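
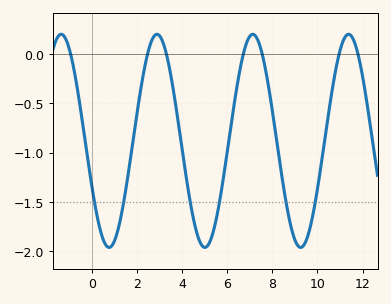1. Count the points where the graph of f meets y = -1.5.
6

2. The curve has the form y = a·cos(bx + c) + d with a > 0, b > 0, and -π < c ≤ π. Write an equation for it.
y = 1.08cos(1.5x + 2) - 0.88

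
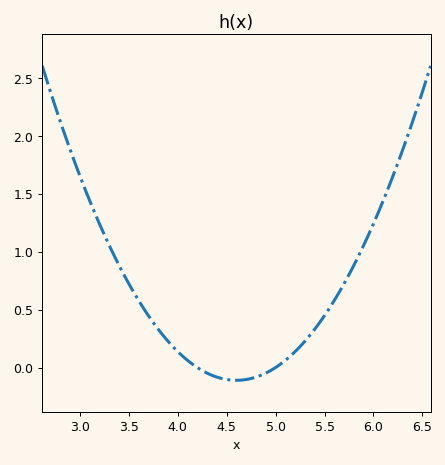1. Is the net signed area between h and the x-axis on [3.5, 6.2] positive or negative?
positive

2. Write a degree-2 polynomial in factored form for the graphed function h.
y = 0.69(x - 4.2)(x - 5)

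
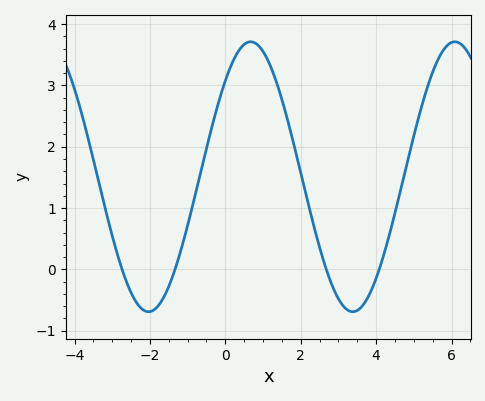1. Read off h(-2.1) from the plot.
-0.684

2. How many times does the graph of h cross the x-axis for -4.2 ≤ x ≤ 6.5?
4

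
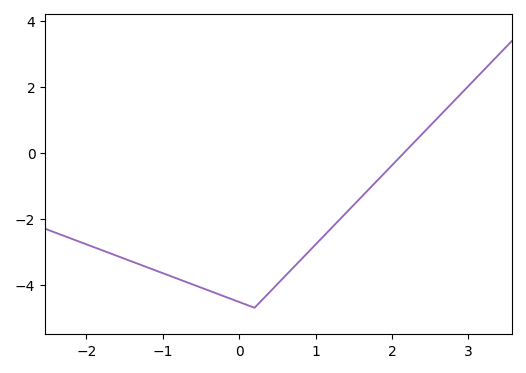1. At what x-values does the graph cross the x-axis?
2.2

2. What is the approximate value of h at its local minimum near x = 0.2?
-4.6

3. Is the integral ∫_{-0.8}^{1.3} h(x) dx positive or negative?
negative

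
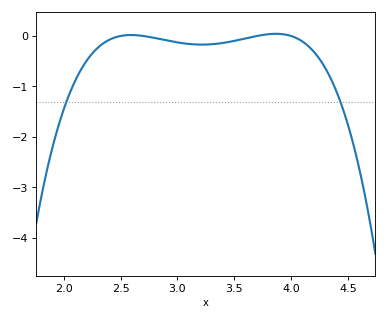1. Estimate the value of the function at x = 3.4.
-0.1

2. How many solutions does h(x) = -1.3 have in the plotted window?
2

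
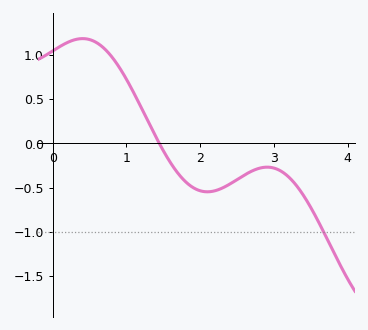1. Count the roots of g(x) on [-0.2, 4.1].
1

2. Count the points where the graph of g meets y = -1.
1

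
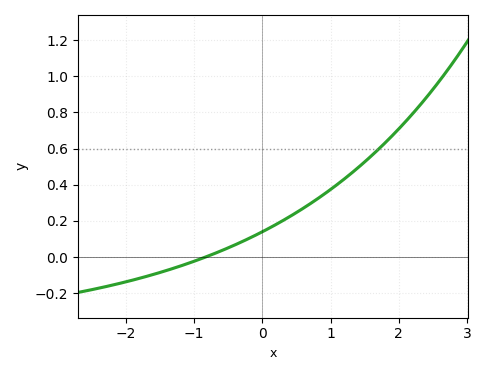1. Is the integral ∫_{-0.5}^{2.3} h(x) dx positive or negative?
positive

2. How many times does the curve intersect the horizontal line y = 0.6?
1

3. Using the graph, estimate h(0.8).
0.32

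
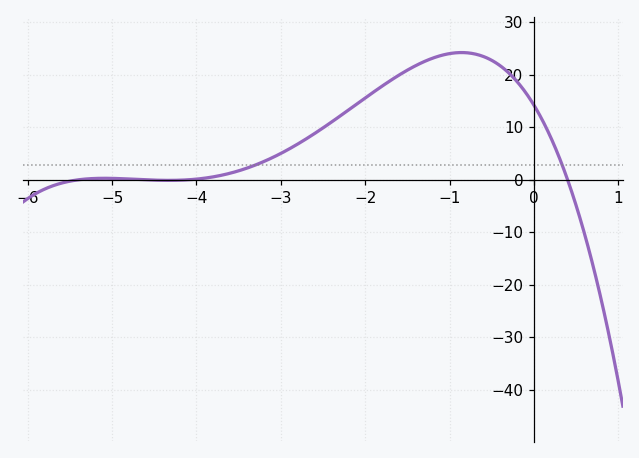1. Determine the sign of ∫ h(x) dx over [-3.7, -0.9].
positive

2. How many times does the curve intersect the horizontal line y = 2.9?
2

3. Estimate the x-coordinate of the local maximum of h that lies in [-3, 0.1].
-0.9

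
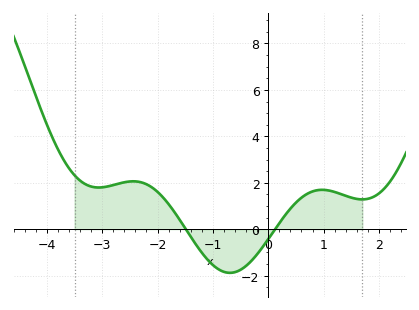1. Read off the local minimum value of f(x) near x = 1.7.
1.2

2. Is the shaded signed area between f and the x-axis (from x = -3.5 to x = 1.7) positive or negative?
positive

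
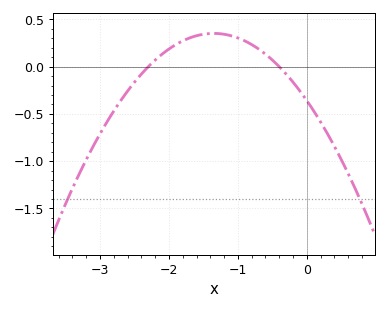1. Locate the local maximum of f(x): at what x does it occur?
-1.4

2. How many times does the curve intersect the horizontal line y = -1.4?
2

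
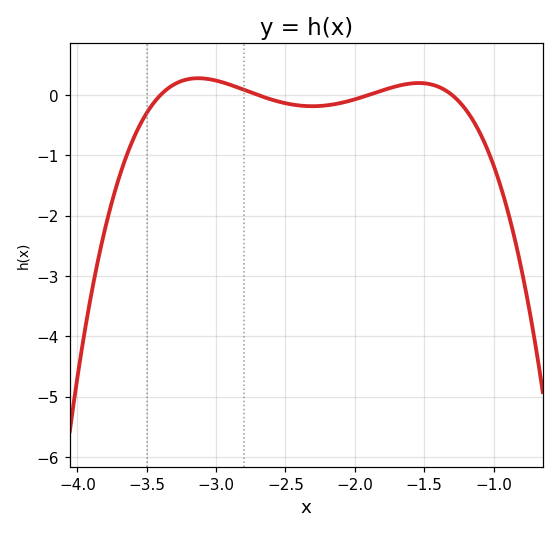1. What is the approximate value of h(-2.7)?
0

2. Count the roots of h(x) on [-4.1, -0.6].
4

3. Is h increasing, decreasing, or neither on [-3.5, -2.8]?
neither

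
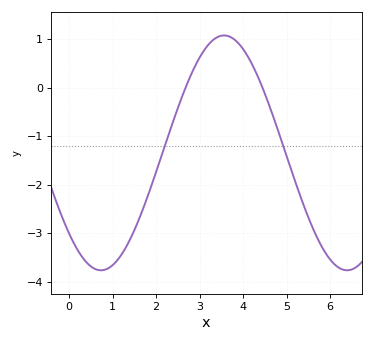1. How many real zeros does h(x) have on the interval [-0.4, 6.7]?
2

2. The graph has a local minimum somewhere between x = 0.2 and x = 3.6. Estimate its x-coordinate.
0.7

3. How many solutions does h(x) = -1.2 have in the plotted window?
2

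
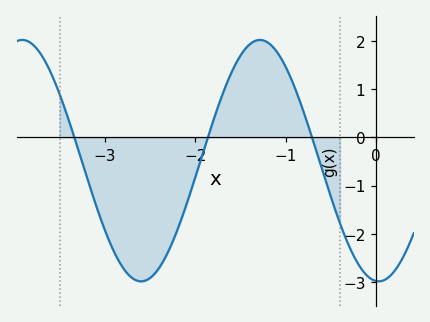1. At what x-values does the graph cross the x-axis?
-3.3, -1.9, -0.7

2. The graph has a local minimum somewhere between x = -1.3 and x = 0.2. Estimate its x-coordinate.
0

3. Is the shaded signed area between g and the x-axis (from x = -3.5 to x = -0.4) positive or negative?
negative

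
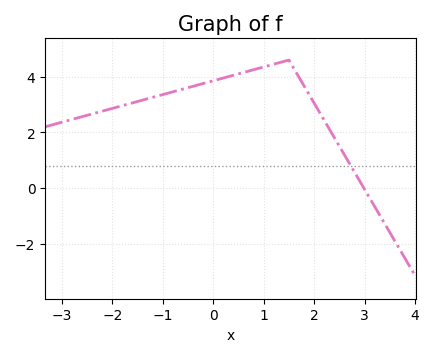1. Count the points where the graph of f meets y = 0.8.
1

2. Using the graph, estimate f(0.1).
4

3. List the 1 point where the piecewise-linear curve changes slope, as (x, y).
(1.5, 4.6)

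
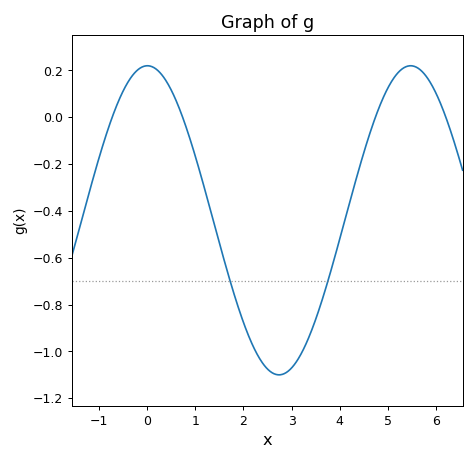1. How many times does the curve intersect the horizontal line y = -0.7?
2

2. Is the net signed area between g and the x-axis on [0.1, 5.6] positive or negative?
negative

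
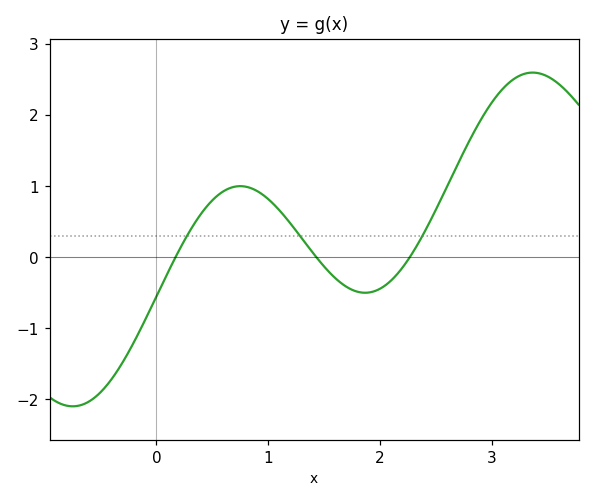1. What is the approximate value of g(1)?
0.8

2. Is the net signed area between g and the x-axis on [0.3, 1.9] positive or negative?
positive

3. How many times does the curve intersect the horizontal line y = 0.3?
3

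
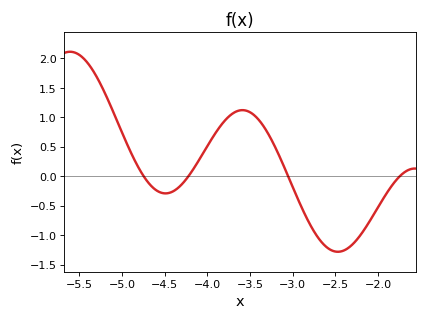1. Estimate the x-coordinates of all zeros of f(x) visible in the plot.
-4.7, -4.2, -3.1, -1.7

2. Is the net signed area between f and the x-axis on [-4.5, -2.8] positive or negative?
positive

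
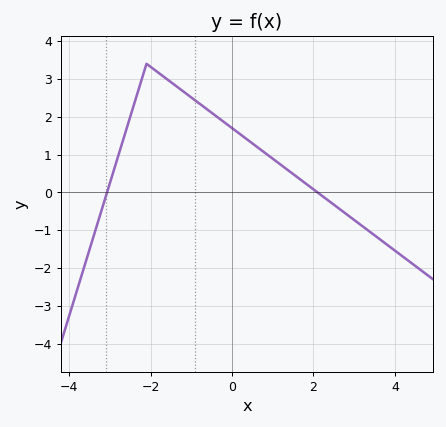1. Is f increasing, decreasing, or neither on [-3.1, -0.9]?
neither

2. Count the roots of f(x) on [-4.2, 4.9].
2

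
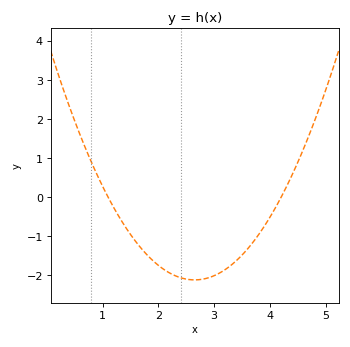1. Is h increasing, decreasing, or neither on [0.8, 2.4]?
decreasing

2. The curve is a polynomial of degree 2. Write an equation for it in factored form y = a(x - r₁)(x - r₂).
y = 0.88(x - 1.1)(x - 4.2)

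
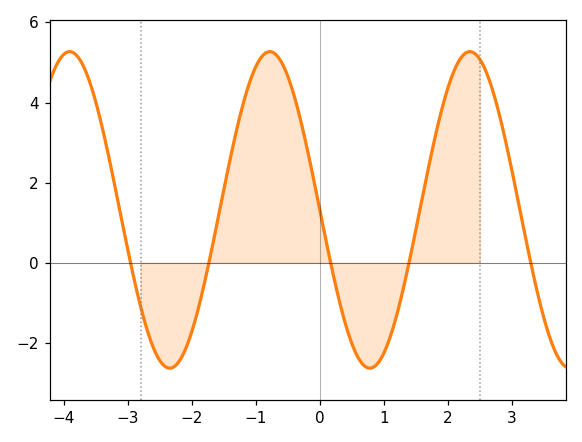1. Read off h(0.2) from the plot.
-0.228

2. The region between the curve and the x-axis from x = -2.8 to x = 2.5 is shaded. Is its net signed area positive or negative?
positive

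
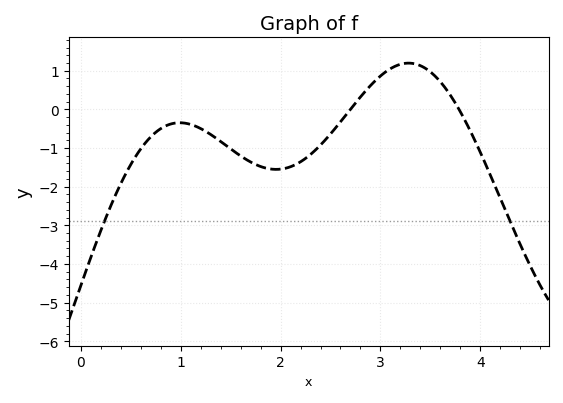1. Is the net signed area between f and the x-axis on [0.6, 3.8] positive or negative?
negative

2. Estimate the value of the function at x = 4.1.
-1.7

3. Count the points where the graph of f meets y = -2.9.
2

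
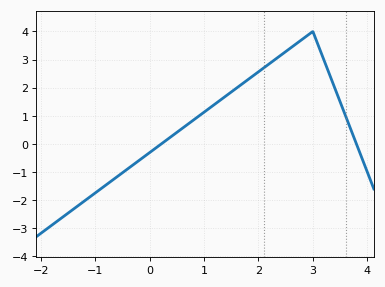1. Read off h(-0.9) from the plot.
-1.6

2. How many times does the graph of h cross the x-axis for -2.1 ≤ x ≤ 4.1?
2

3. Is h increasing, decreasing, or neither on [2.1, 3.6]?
neither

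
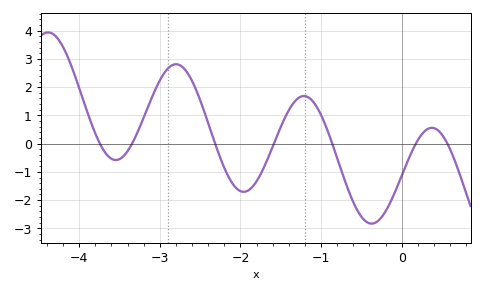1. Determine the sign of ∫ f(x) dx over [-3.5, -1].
positive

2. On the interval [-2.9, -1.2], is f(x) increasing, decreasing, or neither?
neither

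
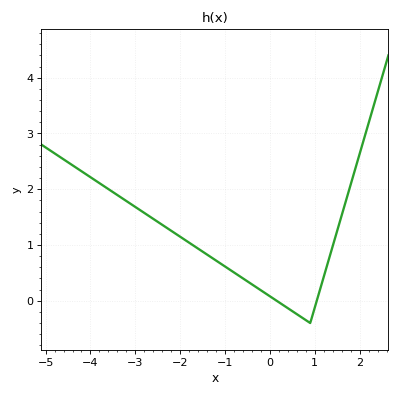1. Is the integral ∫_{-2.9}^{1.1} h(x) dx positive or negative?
positive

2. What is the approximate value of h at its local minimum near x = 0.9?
-0.4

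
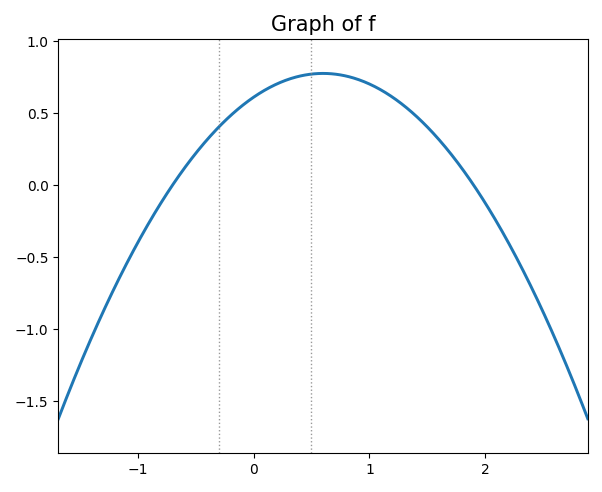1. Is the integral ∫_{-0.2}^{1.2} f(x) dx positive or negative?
positive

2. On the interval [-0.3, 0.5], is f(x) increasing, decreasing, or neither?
increasing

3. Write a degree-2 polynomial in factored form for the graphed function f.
y = -0.46(x + 0.7)(x - 1.9)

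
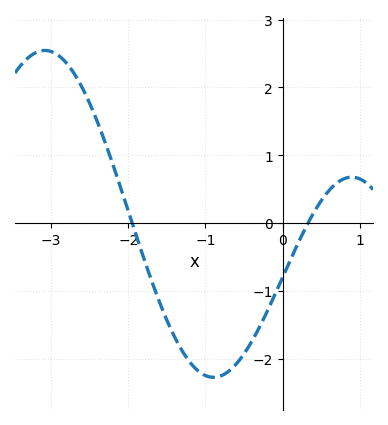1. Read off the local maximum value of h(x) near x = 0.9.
0.677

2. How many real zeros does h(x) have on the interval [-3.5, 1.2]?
2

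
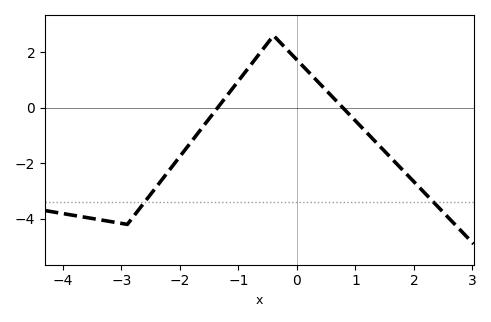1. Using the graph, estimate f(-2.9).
-4.2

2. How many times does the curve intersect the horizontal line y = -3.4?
2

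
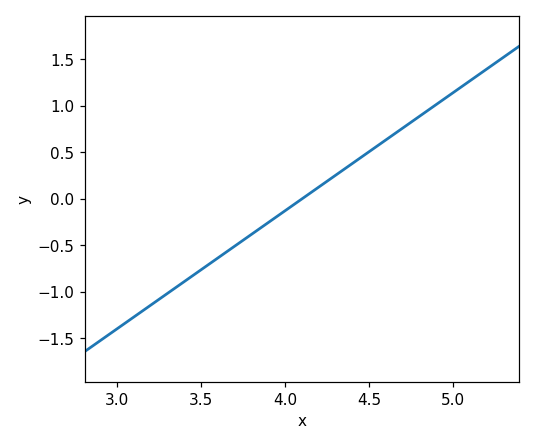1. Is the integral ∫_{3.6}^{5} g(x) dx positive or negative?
positive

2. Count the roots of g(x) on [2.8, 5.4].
1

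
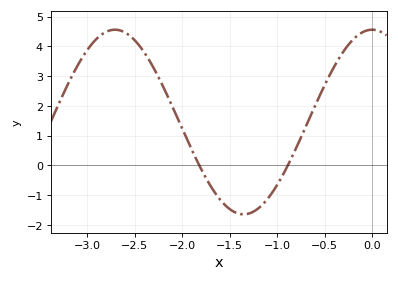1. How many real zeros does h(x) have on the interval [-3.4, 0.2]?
2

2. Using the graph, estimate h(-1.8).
-0.126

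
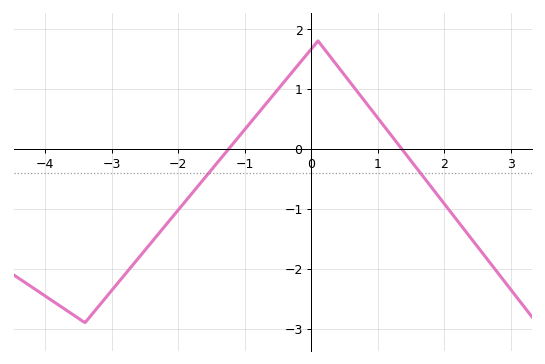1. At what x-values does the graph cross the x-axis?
-1.2, 1.4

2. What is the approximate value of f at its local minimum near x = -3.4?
-2.9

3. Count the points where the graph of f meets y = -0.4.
2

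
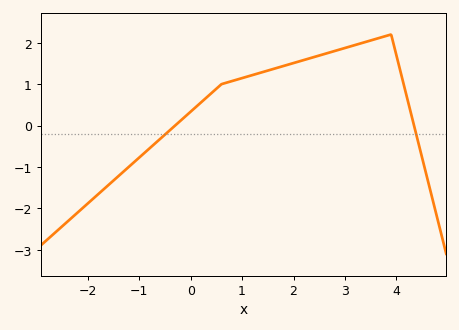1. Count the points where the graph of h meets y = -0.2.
2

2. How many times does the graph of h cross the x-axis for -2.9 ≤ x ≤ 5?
2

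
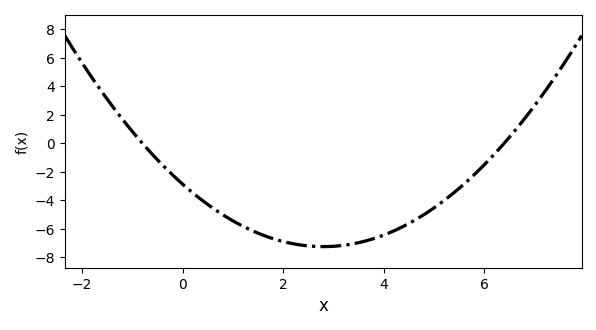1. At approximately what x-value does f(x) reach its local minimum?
2.8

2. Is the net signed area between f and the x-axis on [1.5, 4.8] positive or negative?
negative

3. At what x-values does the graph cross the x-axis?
-0.8, 6.4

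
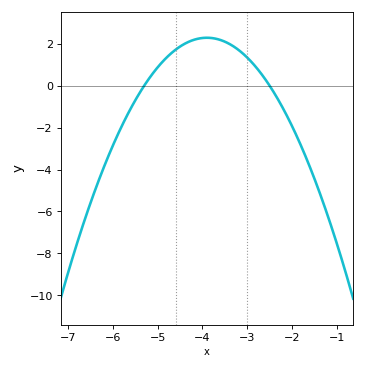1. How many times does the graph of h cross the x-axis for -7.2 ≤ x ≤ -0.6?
2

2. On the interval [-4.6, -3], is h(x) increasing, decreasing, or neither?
neither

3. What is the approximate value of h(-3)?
1.35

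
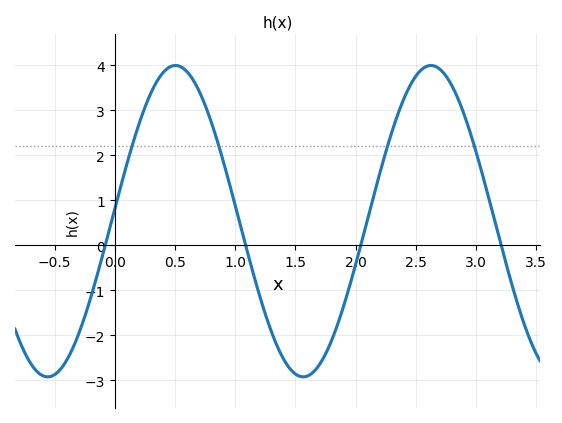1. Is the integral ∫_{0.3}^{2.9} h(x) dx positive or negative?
positive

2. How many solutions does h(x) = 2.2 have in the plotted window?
4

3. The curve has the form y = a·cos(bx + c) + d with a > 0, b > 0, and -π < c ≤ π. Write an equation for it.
y = 3.46cos(2.96x - 1.49) + 0.54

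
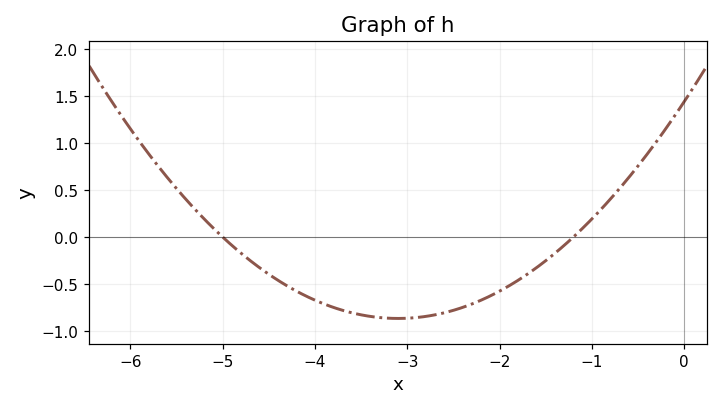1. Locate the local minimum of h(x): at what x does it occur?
-3.1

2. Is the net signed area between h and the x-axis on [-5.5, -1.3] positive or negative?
negative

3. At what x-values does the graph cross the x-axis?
-5, -1.2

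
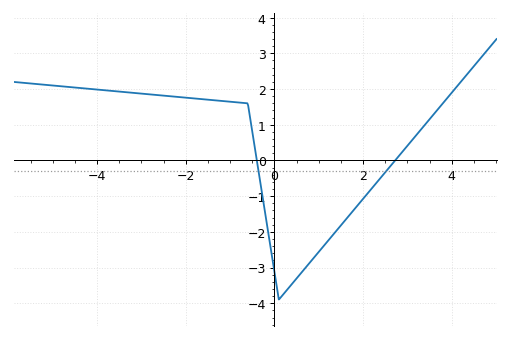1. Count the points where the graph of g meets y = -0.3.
2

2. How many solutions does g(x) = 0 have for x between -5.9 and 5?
2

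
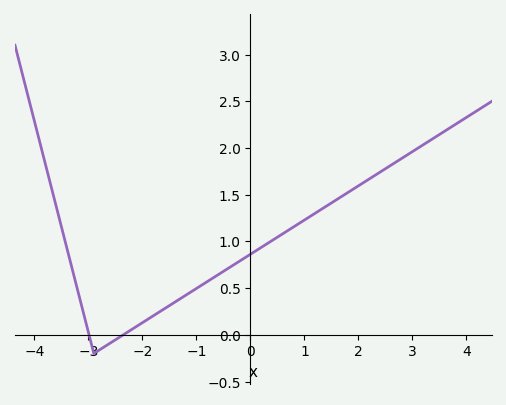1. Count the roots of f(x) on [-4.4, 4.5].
2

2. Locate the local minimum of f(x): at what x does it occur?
-2.9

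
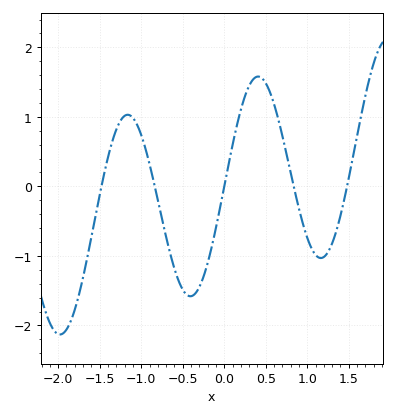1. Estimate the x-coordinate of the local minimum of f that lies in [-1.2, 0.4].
-0.4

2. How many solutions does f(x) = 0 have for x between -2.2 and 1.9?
5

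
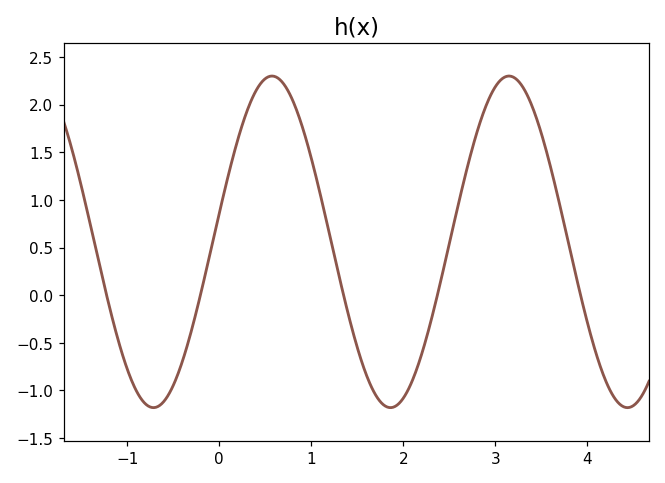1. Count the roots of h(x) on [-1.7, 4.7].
5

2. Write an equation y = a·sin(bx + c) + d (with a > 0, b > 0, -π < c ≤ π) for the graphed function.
y = 1.74sin(2.44x + 0.17) + 0.56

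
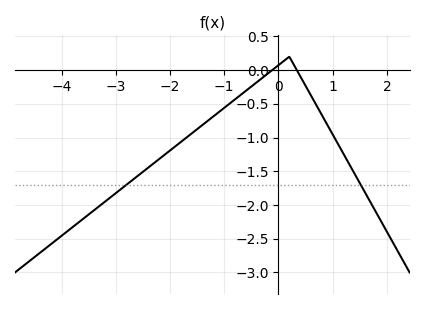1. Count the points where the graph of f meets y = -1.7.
2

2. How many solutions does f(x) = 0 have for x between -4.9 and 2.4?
2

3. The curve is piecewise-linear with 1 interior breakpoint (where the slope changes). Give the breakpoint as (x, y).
(0.2, 0.2)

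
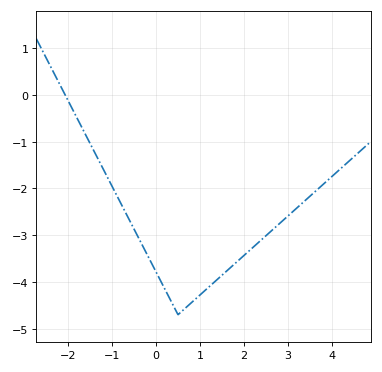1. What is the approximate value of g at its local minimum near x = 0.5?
-4.7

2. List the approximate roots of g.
-2.06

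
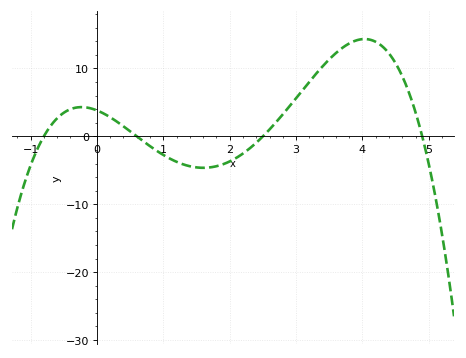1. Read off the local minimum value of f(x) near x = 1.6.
-5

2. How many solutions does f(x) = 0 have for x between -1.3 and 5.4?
4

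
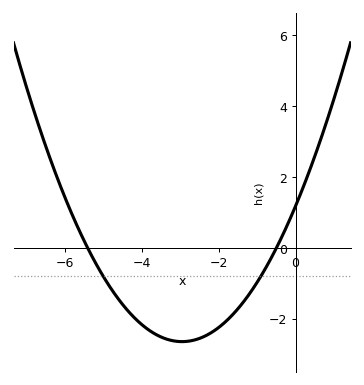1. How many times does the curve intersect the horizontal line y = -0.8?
2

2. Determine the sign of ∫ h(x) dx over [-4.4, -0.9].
negative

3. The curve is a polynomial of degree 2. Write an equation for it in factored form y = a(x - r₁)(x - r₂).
y = 0.44(x + 5.4)(x + 0.5)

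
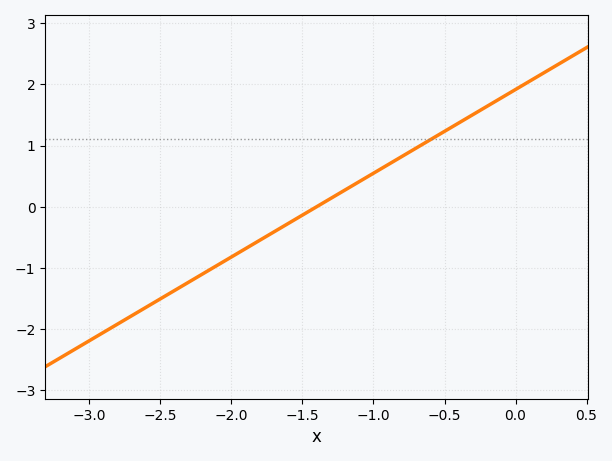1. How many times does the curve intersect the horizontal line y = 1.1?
1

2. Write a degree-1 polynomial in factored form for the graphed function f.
y = 1.37(x + 1.4)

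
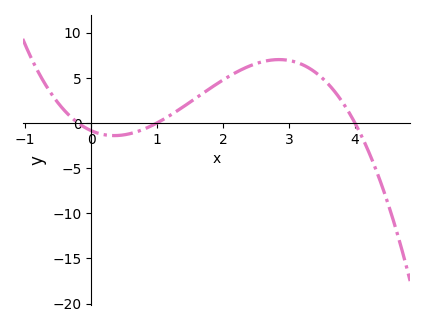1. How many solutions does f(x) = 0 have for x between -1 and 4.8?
3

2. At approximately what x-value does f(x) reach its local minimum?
0.4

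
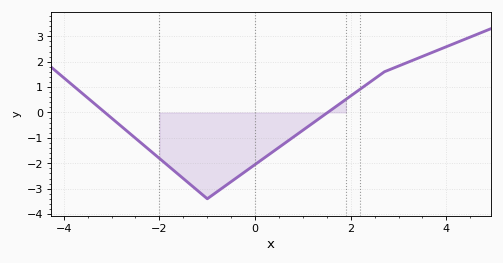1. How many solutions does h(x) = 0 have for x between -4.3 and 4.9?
2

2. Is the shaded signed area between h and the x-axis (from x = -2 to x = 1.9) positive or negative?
negative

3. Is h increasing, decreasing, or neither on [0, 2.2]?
increasing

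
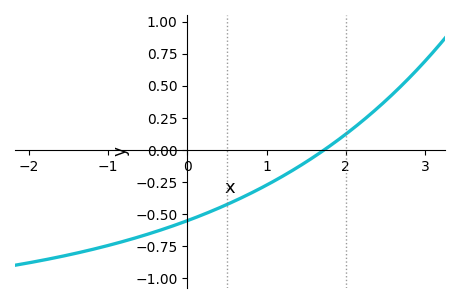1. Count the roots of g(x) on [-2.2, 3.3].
1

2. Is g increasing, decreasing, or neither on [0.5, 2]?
increasing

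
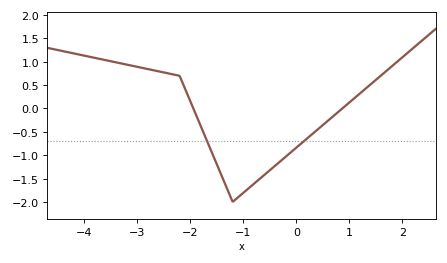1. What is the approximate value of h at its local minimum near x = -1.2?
-2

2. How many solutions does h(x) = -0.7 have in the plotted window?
2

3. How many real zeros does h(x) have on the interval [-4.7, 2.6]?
2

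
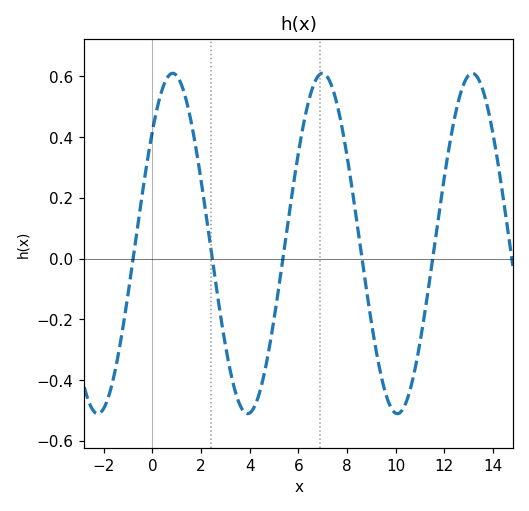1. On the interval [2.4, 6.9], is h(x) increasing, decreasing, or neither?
neither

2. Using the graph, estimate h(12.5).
0.49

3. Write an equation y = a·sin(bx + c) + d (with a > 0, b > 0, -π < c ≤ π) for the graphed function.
y = 0.56sin(1.02x + 0.72) + 0.05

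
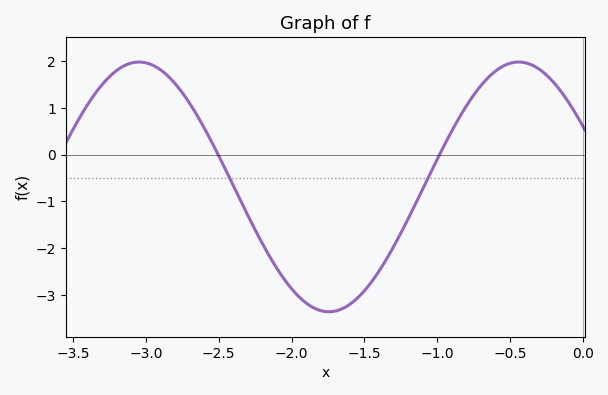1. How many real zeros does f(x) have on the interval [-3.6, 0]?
2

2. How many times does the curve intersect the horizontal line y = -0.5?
2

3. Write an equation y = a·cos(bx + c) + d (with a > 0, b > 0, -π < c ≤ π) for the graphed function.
y = 2.67cos(2.41x + 1.06) - 0.69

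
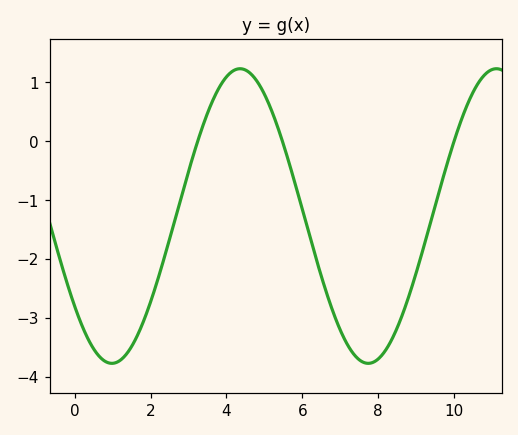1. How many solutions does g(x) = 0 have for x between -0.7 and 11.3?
3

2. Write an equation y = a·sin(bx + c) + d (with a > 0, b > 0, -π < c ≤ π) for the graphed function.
y = 2.5sin(0.93x - 2.48) - 1.27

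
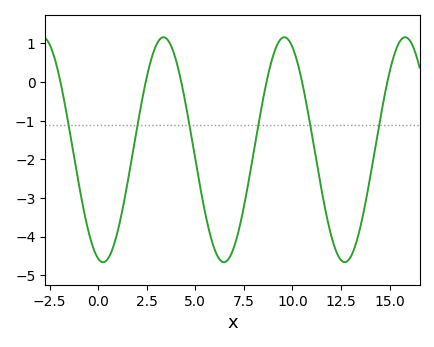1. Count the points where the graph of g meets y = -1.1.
6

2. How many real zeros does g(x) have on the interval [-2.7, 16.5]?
6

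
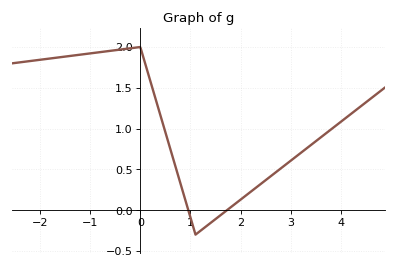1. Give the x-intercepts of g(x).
1, 1.7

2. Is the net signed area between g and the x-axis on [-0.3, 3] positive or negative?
positive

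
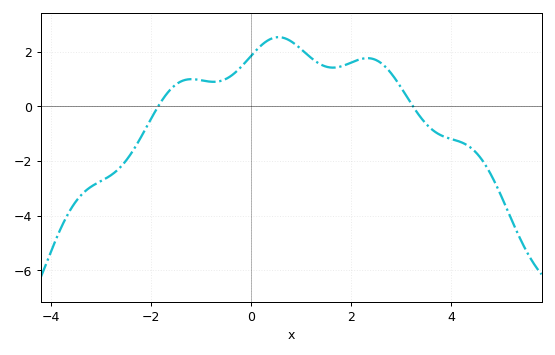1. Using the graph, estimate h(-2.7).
-2.4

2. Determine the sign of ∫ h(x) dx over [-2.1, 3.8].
positive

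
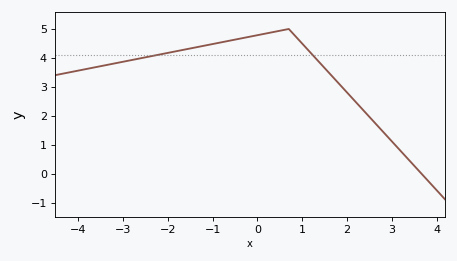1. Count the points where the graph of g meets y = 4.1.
2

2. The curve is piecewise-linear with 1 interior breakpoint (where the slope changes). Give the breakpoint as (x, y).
(0.7, 5)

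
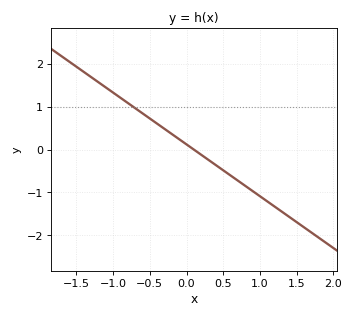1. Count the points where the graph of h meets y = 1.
1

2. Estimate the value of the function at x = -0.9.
1.2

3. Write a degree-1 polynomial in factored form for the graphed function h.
y = -1.21(x - 0.1)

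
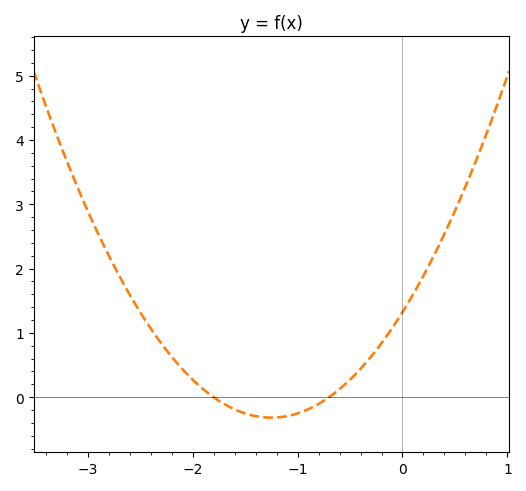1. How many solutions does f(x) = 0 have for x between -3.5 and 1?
2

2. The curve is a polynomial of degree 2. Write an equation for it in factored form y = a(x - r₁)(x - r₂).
y = 1.05(x + 1.8)(x + 0.7)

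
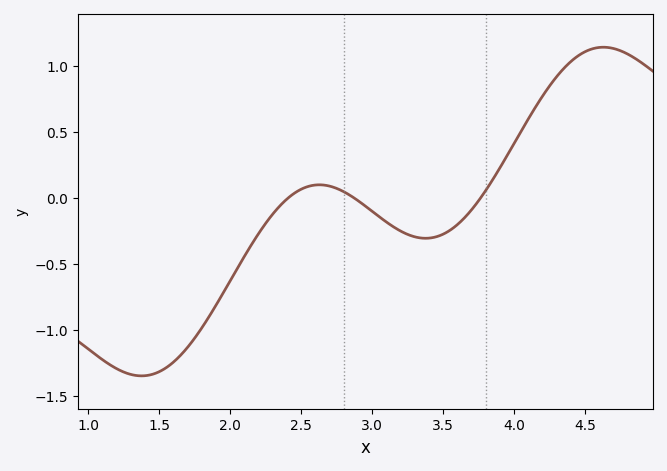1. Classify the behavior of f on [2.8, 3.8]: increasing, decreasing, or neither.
neither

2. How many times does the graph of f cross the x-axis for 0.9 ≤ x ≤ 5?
3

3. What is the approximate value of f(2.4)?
-0.008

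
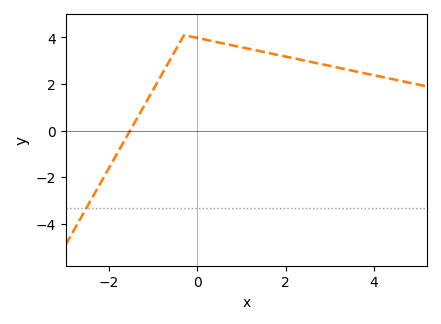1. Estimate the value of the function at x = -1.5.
0.065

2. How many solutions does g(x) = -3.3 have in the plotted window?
1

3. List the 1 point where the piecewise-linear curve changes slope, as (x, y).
(-0.3, 4.1)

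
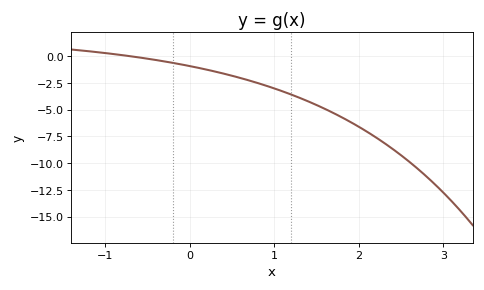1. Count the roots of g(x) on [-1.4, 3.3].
1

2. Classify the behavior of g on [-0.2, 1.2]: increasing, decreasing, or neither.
decreasing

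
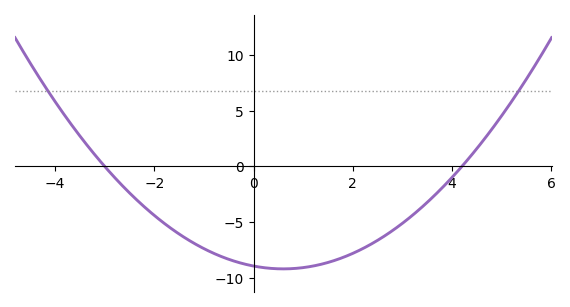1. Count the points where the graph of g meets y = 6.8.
2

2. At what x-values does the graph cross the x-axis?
-3, 4.2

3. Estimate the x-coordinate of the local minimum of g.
0.6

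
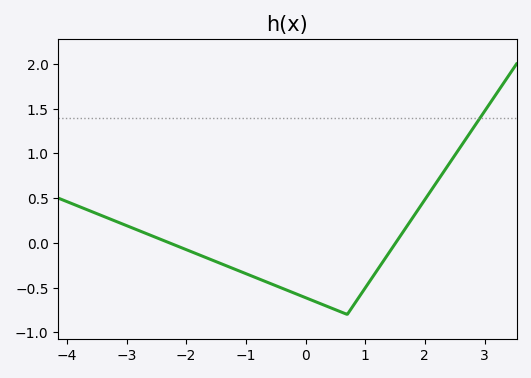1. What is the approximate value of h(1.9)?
0.385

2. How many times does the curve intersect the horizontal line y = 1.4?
1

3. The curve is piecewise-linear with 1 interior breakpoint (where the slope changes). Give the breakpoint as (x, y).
(0.7, -0.8)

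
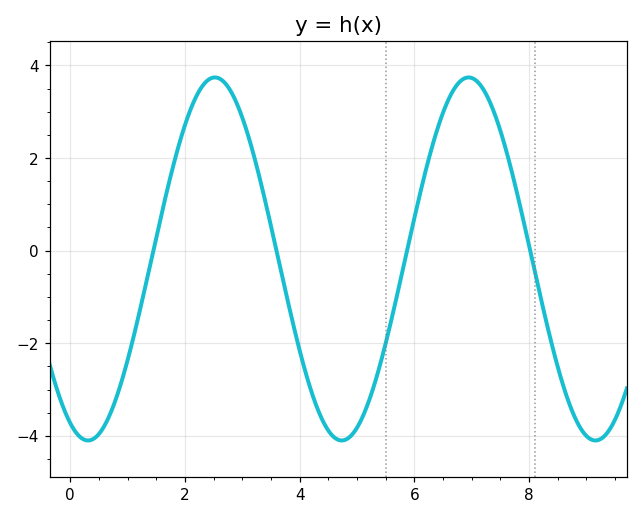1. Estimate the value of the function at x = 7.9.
0.669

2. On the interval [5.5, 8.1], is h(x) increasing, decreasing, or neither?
neither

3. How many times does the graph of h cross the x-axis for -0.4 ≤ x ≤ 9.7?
4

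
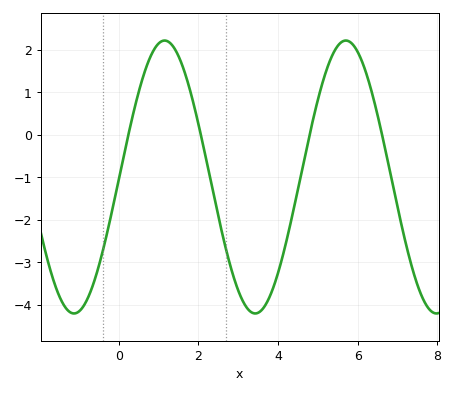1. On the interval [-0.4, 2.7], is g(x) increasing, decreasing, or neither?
neither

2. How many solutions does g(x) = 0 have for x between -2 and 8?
4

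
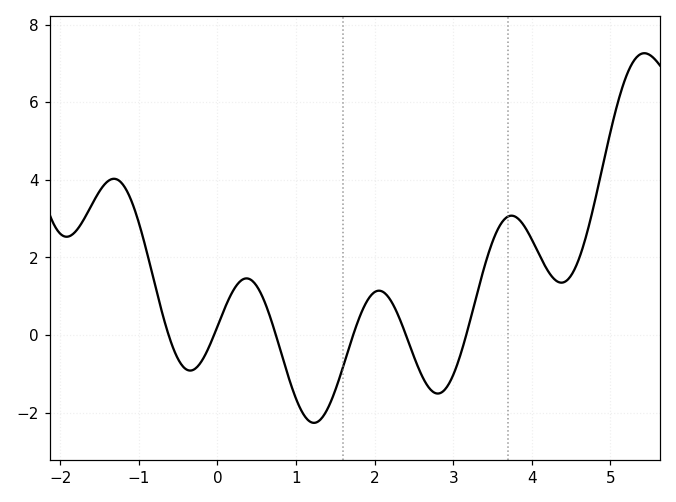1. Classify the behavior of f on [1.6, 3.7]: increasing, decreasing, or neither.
neither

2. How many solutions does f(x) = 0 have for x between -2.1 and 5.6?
6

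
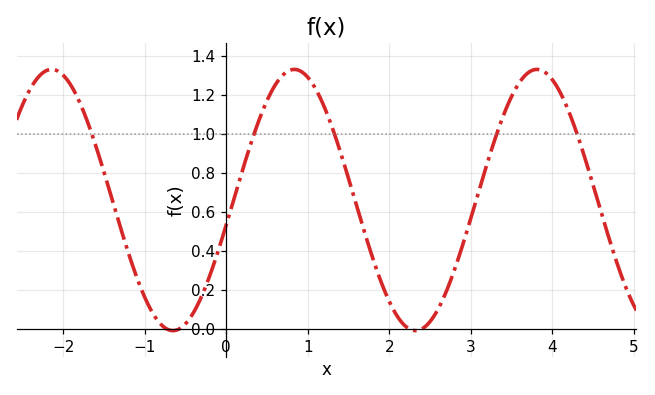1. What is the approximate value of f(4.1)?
1.21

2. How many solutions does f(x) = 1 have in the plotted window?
5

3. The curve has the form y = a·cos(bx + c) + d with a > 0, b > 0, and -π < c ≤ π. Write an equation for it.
y = 0.67cos(2.11x - 1.76) + 0.66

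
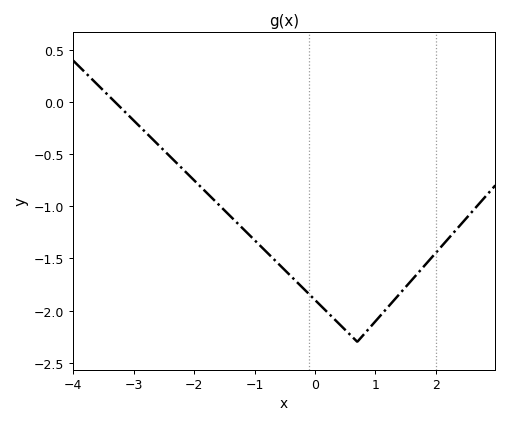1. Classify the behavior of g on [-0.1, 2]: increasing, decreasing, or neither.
neither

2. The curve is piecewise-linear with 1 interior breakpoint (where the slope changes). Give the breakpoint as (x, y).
(0.7, -2.3)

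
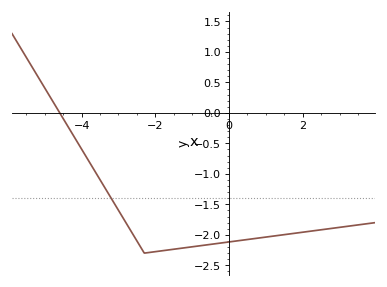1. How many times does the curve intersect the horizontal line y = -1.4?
1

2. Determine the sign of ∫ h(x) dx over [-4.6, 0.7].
negative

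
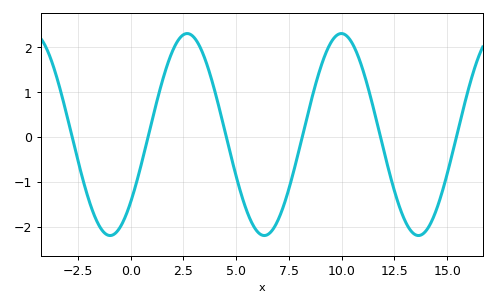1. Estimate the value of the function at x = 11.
1.5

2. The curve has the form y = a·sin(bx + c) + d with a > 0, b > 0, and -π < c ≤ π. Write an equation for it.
y = 2.25sin(0.86x - 0.73) + 0.06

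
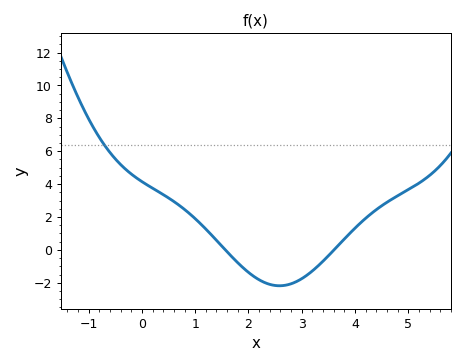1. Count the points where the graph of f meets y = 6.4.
1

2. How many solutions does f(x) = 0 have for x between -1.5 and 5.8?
2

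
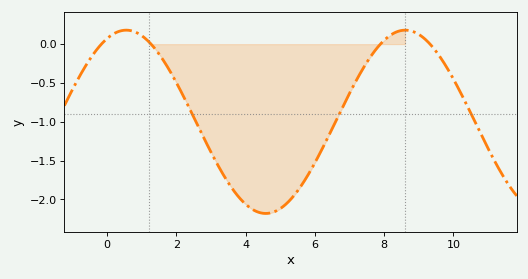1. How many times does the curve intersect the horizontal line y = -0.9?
3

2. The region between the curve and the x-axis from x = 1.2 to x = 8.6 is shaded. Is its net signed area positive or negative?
negative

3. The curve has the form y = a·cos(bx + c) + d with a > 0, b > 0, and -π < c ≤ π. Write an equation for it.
y = 1.18cos(0.78x - 0.43) - 1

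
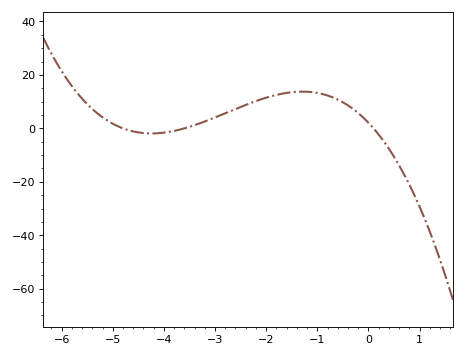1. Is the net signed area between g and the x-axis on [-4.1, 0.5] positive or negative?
positive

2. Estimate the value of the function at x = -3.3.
1.87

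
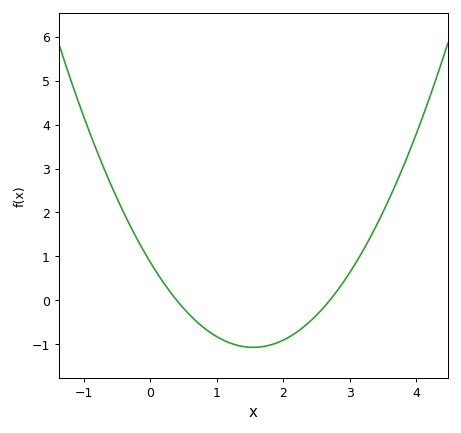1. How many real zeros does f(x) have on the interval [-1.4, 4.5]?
2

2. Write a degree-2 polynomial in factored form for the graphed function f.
y = 0.81(x - 0.4)(x - 2.7)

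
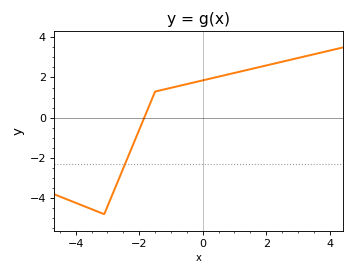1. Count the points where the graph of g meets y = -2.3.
1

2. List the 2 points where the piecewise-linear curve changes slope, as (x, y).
(-3.1, -4.8); (-1.5, 1.3)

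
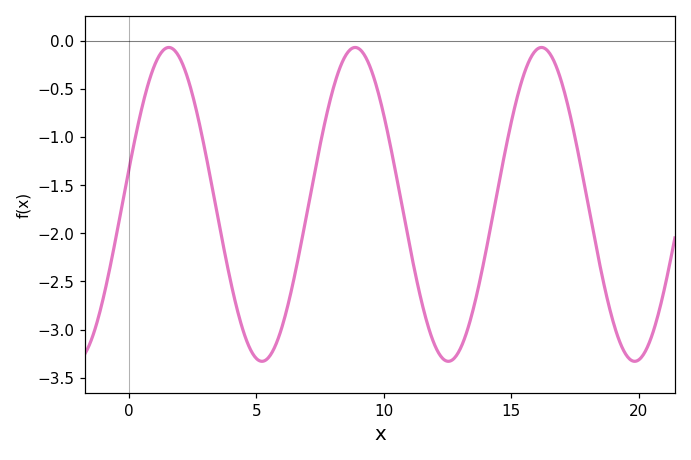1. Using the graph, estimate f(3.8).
-2.25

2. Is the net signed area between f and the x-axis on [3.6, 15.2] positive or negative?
negative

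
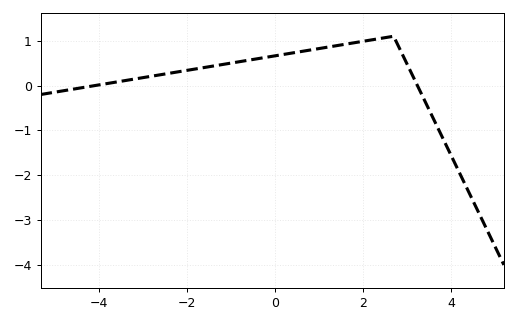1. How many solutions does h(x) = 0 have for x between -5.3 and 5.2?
2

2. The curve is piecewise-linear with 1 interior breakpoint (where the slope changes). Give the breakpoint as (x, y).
(2.7, 1.1)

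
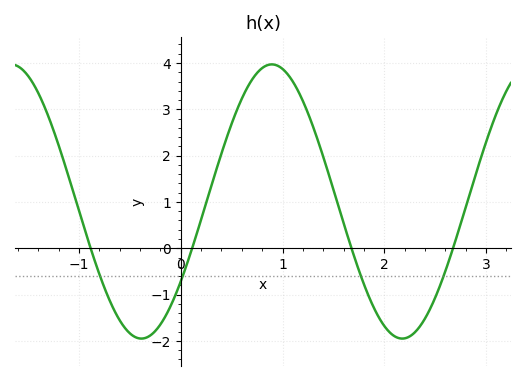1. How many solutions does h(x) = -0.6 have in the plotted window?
4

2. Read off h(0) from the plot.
-0.7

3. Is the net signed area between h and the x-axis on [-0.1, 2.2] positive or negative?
positive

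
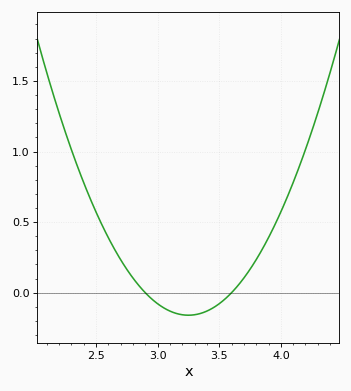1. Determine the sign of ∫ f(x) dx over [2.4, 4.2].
positive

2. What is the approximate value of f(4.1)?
0.8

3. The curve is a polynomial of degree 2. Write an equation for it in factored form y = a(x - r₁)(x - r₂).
y = 1.3(x - 2.9)(x - 3.6)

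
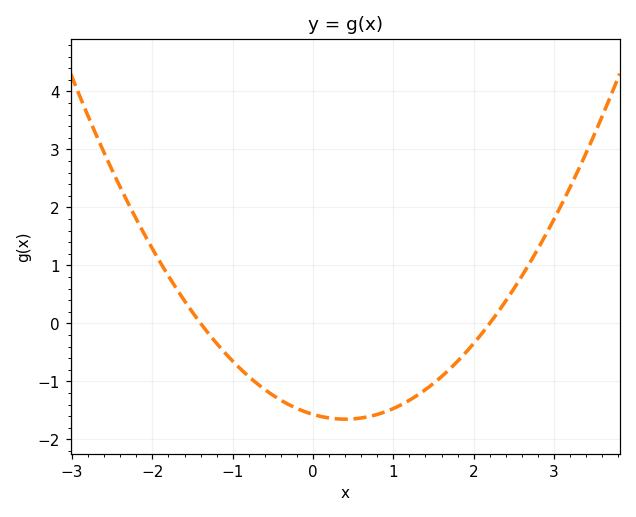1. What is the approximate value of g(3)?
1.8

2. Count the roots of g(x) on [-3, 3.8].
2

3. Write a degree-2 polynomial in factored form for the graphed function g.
y = 0.51(x + 1.4)(x - 2.2)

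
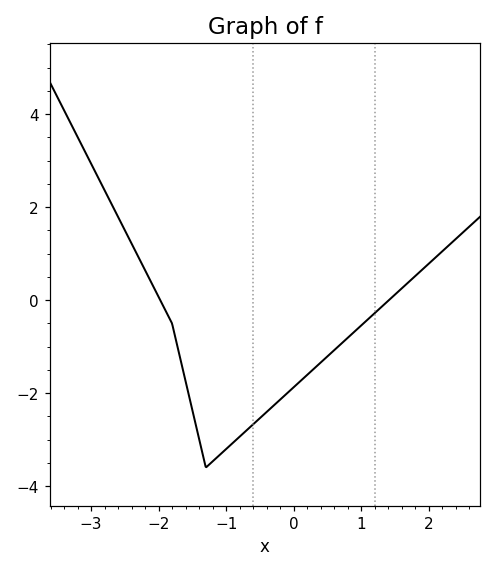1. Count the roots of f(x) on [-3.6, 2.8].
2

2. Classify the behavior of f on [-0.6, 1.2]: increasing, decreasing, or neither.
increasing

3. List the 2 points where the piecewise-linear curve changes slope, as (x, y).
(-1.8, -0.5); (-1.3, -3.6)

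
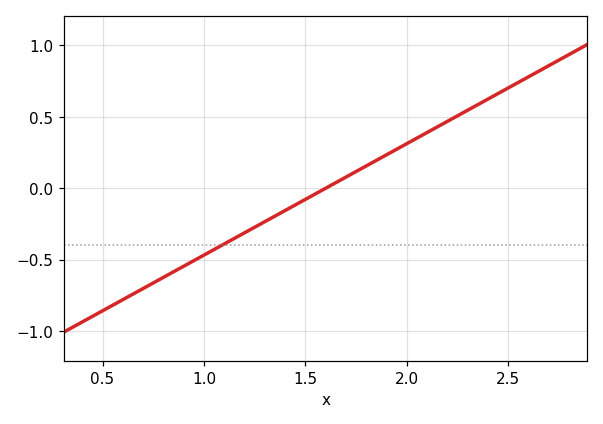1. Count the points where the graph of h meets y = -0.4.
1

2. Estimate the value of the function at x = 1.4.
-0.15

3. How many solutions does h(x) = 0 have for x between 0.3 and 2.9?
1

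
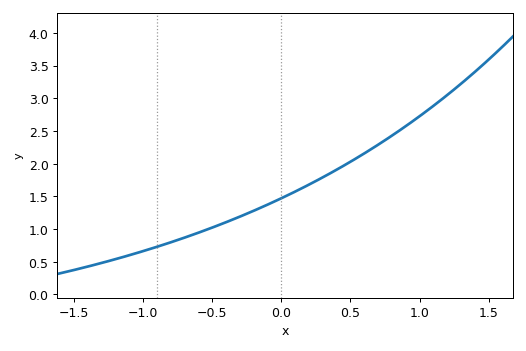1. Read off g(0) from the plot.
1.47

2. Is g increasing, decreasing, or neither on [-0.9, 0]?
increasing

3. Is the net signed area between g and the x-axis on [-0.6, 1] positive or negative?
positive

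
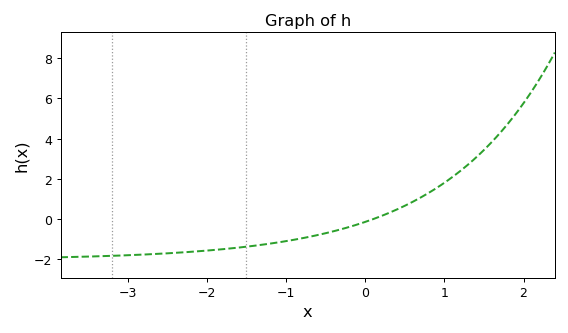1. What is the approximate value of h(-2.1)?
-1.6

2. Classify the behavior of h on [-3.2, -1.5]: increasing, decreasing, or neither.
increasing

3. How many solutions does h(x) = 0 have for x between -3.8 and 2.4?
1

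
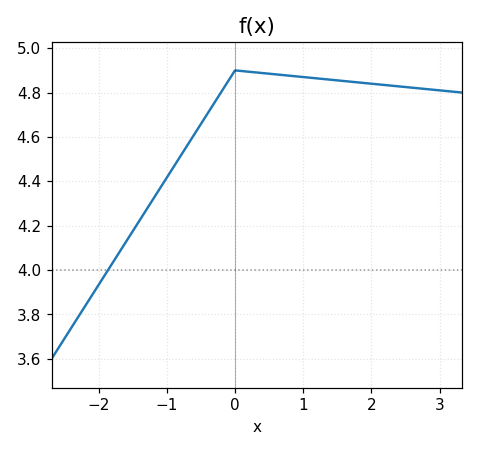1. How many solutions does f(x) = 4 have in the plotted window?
1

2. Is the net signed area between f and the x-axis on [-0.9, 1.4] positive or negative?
positive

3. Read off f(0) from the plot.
4.9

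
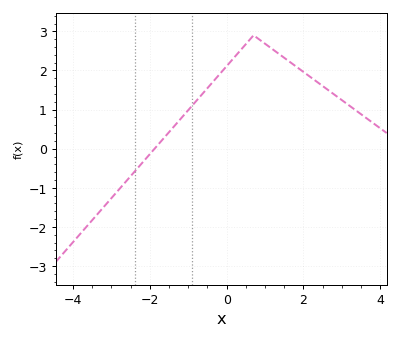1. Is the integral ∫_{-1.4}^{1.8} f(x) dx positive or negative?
positive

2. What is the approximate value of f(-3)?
-1.26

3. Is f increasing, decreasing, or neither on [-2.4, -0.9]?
increasing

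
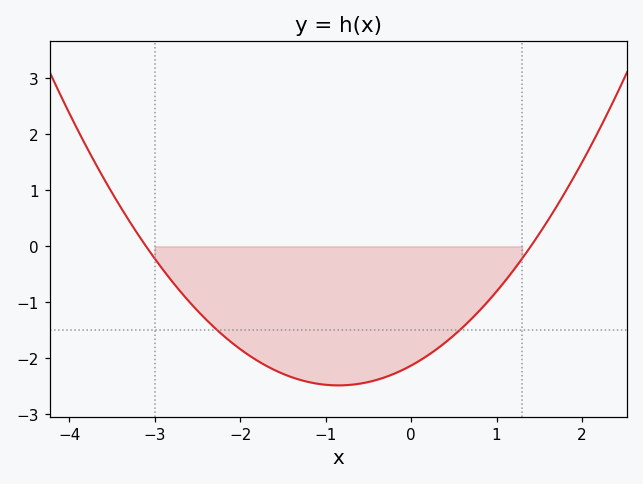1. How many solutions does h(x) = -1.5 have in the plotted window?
2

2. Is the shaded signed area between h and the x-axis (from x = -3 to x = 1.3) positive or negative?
negative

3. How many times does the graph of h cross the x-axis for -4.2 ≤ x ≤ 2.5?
2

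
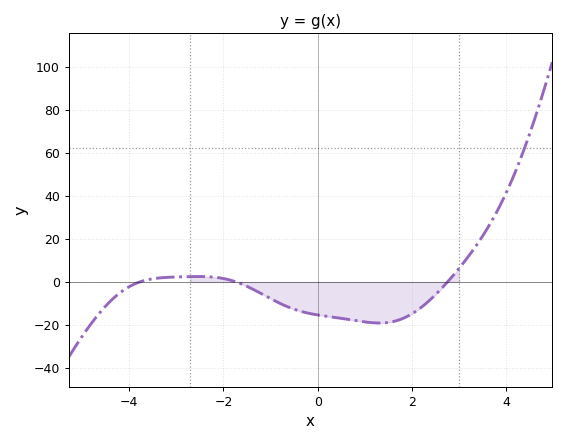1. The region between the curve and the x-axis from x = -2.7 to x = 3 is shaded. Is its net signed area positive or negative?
negative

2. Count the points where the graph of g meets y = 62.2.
1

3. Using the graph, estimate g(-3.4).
2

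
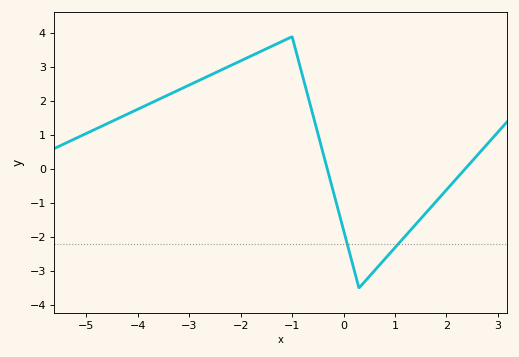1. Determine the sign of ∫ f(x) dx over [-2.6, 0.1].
positive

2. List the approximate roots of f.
-0.315, 2.36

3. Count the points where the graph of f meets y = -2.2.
2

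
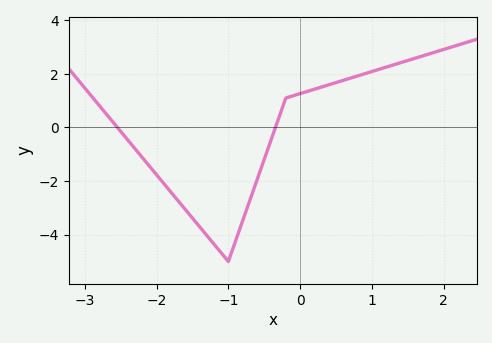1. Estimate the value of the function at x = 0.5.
1.6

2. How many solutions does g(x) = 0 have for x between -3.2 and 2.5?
2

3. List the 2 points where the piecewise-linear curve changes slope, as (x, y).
(-1, -5); (-0.2, 1.1)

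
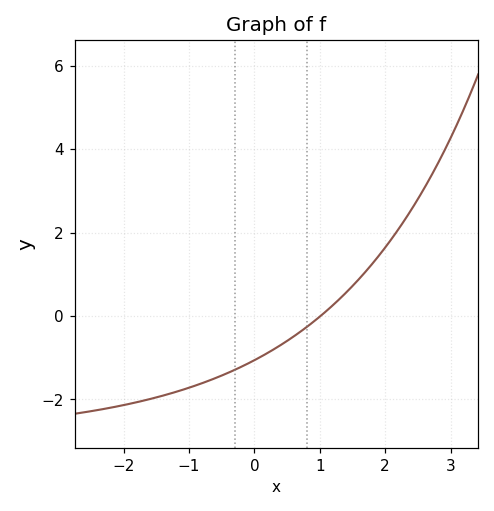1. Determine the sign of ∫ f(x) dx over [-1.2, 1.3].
negative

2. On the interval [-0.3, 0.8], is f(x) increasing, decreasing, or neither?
increasing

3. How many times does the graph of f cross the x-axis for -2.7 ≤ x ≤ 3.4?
1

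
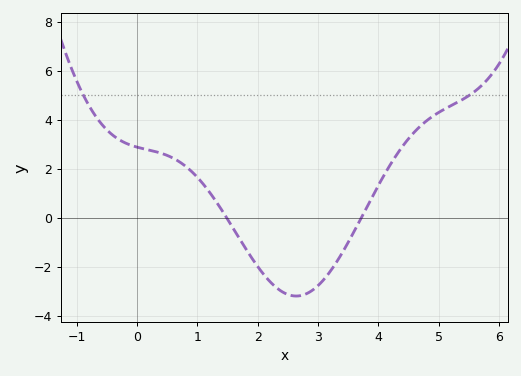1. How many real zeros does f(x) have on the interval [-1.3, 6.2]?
2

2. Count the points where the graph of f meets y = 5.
2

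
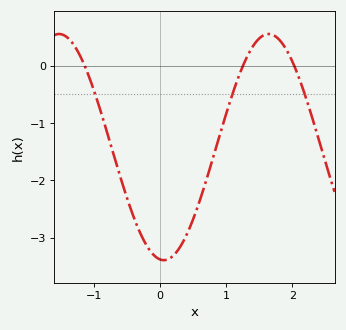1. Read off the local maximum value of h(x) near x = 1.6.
0.55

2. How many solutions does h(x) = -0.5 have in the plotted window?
3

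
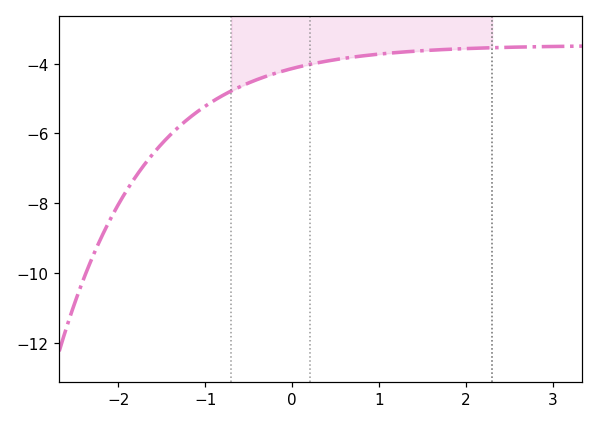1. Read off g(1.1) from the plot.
-3.8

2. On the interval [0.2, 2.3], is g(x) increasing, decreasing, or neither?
increasing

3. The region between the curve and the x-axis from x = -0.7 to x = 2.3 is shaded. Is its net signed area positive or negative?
negative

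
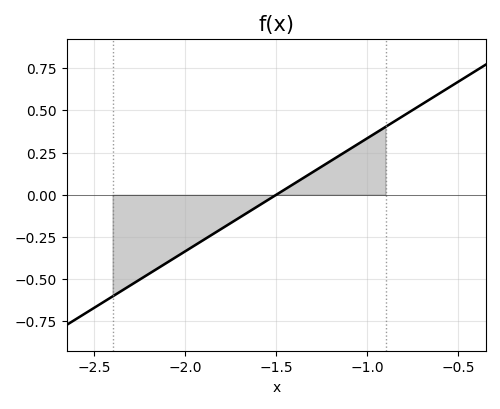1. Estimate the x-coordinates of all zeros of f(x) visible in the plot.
-1.5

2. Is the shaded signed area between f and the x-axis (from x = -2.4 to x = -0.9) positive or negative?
negative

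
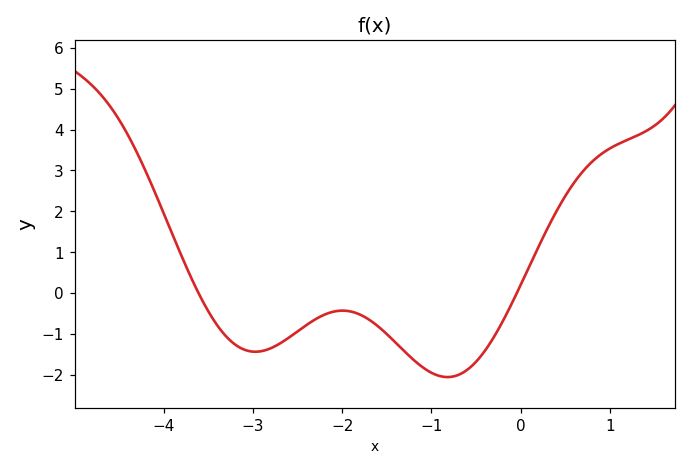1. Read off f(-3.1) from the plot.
-1.4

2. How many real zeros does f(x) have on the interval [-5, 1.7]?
2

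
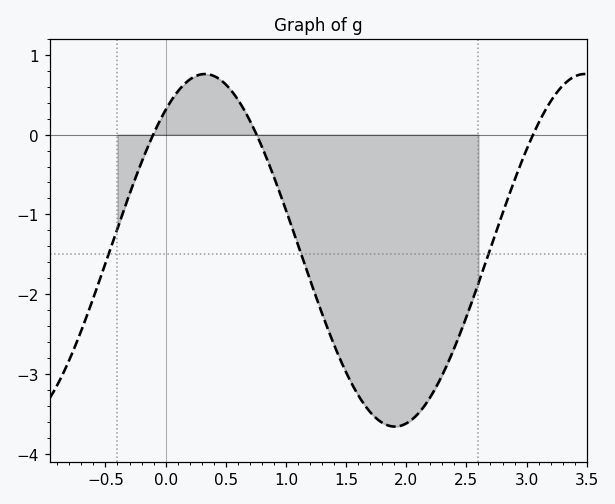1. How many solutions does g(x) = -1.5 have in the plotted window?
3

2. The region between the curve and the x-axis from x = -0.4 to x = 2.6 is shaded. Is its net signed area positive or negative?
negative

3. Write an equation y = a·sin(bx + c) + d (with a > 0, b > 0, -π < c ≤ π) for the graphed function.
y = 2.21sin(2x + 0.92) - 1.45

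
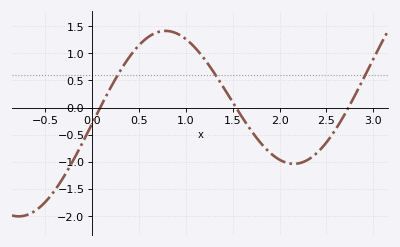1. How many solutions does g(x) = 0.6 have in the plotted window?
3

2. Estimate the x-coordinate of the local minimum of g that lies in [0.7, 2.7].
2.15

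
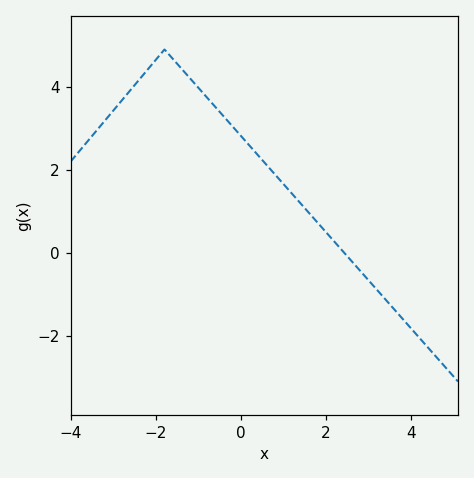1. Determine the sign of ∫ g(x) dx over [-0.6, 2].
positive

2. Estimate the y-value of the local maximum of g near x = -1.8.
4.9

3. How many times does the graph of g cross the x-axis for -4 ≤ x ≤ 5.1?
1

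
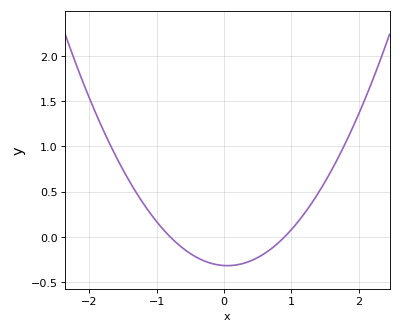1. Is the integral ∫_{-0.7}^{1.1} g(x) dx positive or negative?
negative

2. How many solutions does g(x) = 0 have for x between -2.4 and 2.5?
2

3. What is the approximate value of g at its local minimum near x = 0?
-0.3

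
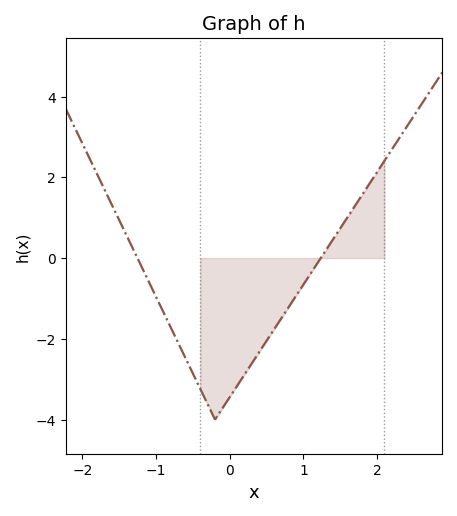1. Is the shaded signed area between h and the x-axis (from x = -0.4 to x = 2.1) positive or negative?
negative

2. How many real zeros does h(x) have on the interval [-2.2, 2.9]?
2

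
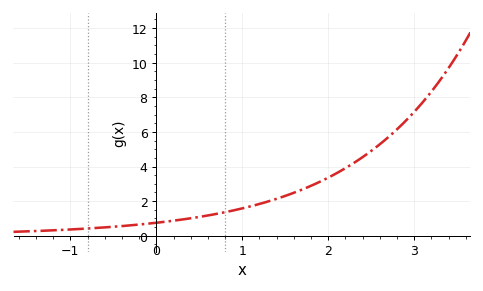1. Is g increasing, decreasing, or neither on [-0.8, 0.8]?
increasing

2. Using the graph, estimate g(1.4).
2.2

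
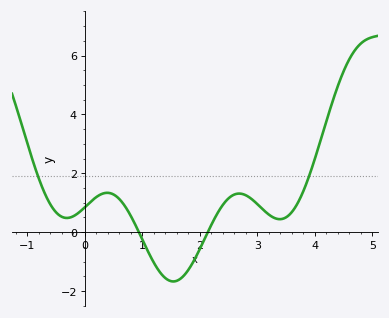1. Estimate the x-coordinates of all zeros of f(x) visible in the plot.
0.942, 2.14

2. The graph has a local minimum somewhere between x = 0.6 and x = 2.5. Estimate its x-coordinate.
1.54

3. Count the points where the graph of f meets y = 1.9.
2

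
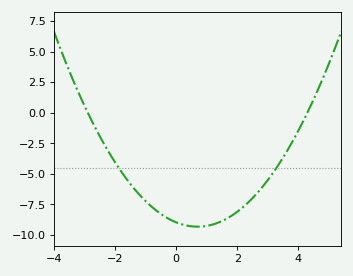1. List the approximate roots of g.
-2.8, 4.2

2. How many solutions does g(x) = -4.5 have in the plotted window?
2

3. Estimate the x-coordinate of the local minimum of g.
0.8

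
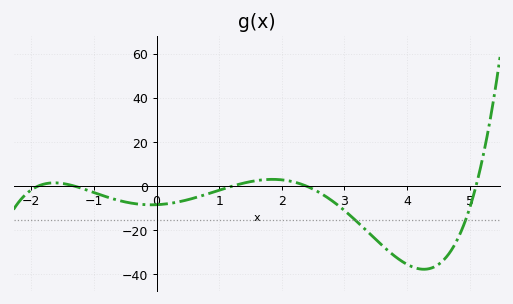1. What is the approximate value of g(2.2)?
1.91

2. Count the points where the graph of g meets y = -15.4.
2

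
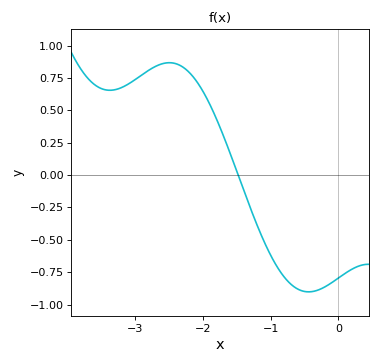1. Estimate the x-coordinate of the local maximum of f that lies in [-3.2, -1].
-2.5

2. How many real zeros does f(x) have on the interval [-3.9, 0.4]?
1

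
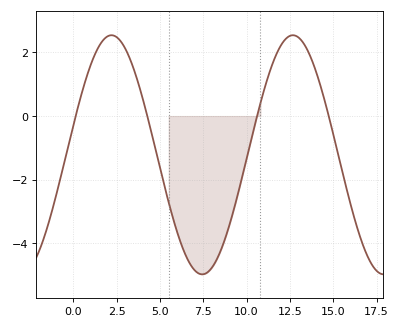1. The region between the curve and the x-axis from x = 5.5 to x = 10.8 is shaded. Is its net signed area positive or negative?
negative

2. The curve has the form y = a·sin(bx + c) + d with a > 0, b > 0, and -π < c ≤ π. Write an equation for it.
y = 3.76sin(0.6x + 0.252) - 1.22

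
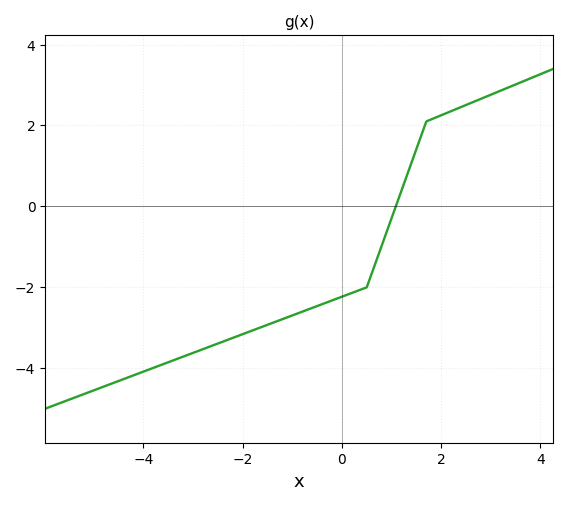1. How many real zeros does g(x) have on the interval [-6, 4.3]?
1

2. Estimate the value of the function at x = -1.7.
-3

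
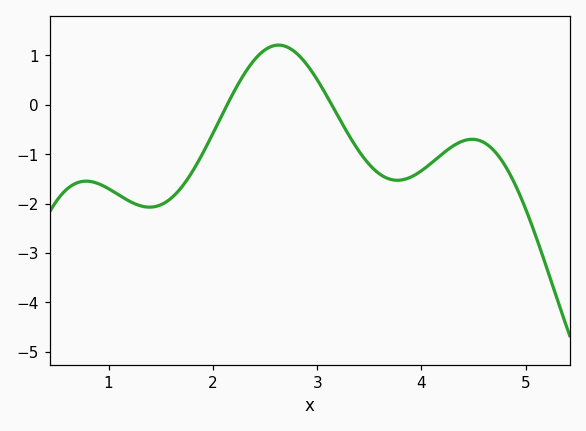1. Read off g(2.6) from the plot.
1.2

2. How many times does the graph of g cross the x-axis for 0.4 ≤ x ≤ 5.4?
2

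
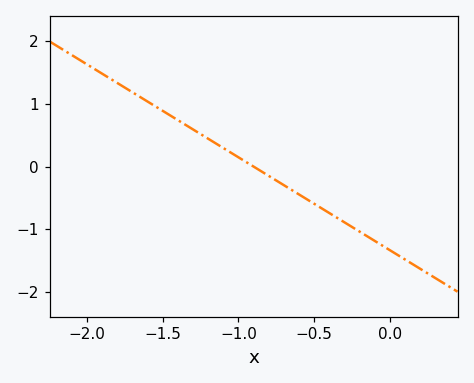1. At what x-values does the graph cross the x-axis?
-0.9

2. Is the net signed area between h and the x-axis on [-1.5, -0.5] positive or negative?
positive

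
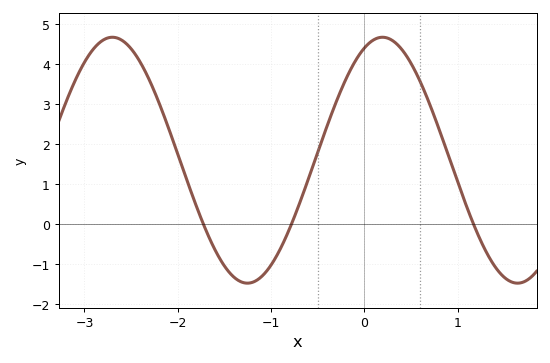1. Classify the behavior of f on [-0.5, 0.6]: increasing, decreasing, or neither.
neither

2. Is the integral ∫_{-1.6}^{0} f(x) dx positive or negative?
positive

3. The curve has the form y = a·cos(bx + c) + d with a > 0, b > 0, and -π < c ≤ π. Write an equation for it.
y = 3.07cos(2.17x - 0.422) + 1.6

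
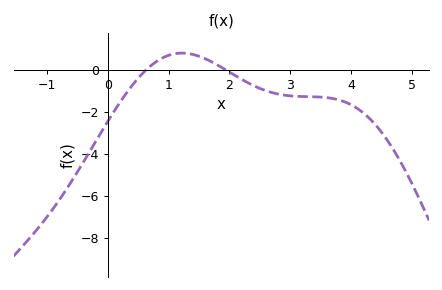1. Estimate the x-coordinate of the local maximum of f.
1.2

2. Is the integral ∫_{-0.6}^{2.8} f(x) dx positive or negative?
negative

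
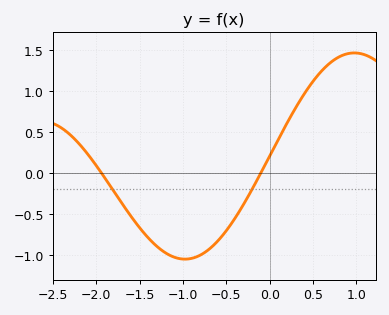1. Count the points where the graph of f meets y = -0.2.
2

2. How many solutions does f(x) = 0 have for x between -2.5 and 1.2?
2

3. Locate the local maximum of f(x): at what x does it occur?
1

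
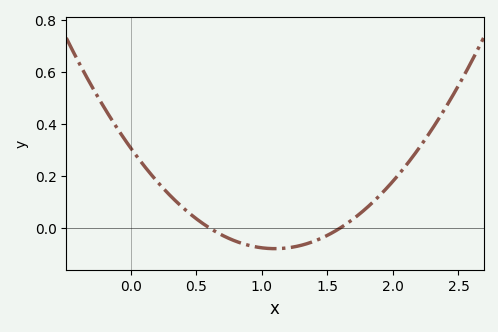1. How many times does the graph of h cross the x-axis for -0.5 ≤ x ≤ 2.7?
2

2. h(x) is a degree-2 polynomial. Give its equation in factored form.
y = 0.32(x - 0.6)(x - 1.6)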